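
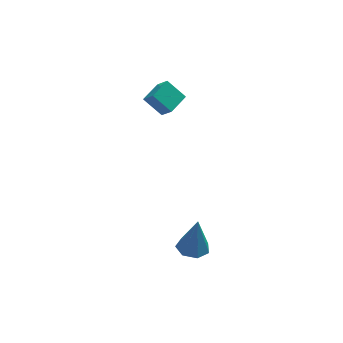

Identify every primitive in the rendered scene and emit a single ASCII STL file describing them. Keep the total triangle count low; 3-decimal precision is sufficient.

solid 
facet normal -0.621 0.470 0.627
outer loop
vertex 0.331 1.853 3.107
vertex 1.088 2.6 3.297
vertex -0.009 2.386 2.371
endloop
endfacet
facet normal -0.701 -0.691 -0.176
outer loop
vertex 0.712 1.84 1.643
vertex 0.331 1.853 3.107
vertex -0.009 2.386 2.371
endloop
endfacet
facet normal -0.621 0.470 0.627
outer loop
vertex -0.009 2.386 2.371
vertex 1.088 2.6 3.297
vertex 0.748 3.132 2.561
endloop
endfacet
facet normal -0.350 0.549 -0.759
outer loop
vertex 0.748 3.132 2.561
vertex 0.712 1.84 1.643
vertex -0.009 2.386 2.371
endloop
endfacet
facet normal 0.351 -0.549 0.759
outer loop
vertex 0.331 1.853 3.107
vertex 1.809 2.054 2.569
vertex 1.088 2.6 3.297
endloop
endfacet
facet normal -0.701 -0.691 -0.176
outer loop
vertex 1.052 1.308 2.379
vertex 0.331 1.853 3.107
vertex 0.712 1.84 1.643
endloop
endfacet
facet normal 0.351 -0.549 0.759
outer loop
vertex 1.052 1.308 2.379
vertex 1.809 2.054 2.569
vertex 0.331 1.853 3.107
endloop
endfacet
facet normal 0.701 0.691 0.176
outer loop
vertex 1.088 2.6 3.297
vertex 1.809 2.054 2.569
vertex 0.748 3.132 2.561
endloop
endfacet
facet normal -0.351 0.549 -0.759
outer loop
vertex 1.469 2.587 1.833
vertex 0.712 1.84 1.643
vertex 0.748 3.132 2.561
endloop
endfacet
facet normal 0.701 0.691 0.177
outer loop
vertex 0.748 3.132 2.561
vertex 1.809 2.054 2.569
vertex 1.469 2.587 1.833
endloop
endfacet
facet normal 0.621 -0.470 -0.627
outer loop
vertex 1.469 2.587 1.833
vertex 1.052 1.308 2.379
vertex 0.712 1.84 1.643
endloop
endfacet
facet normal 0.621 -0.470 -0.627
outer loop
vertex 1.809 2.054 2.569
vertex 1.052 1.308 2.379
vertex 1.469 2.587 1.833
endloop
endfacet
facet normal -0.142 -0.092 -0.986
outer loop
vertex 1.959 -2.78 -3.877
vertex 1.334 -2.351 -3.827
vertex 2.051 -2.131 -3.951
endloop
endfacet
facet normal 0.966 -0.110 0.236
outer loop
vertex 1.959 -2.78 -3.877
vertex 2.051 -2.131 -3.951
vertex 1.586 -2.189 -2.073
endloop
endfacet
facet normal -0.142 -0.092 -0.986
outer loop
vertex 2.051 -2.131 -3.951
vertex 1.334 -2.351 -3.827
vertex 1.602 -1.648 -3.931
endloop
endfacet
facet normal 0.722 0.663 0.199
outer loop
vertex 2.051 -2.131 -3.951
vertex 1.602 -1.648 -3.931
vertex 1.586 -2.189 -2.073
endloop
endfacet
facet normal -0.142 -0.092 -0.986
outer loop
vertex 1.602 -1.648 -3.931
vertex 1.334 -2.351 -3.827
vertex 0.952 -1.694 -3.833
endloop
endfacet
facet normal -0.026 0.960 0.279
outer loop
vertex 1.602 -1.648 -3.931
vertex 0.952 -1.694 -3.833
vertex 1.586 -2.189 -2.073
endloop
endfacet
facet normal -0.141 -0.091 -0.986
outer loop
vertex 0.952 -1.694 -3.833
vertex 1.334 -2.351 -3.827
vertex 0.589 -2.235 -3.731
endloop
endfacet
facet normal -0.717 0.560 0.416
outer loop
vertex 0.952 -1.694 -3.833
vertex 0.589 -2.235 -3.731
vertex 1.586 -2.189 -2.073
endloop
endfacet
facet normal -0.141 -0.091 -0.986
outer loop
vertex 0.589 -2.235 -3.731
vertex 1.334 -2.351 -3.827
vertex 0.787 -2.864 -3.701
endloop
endfacet
facet normal -0.830 -0.237 0.505
outer loop
vertex 0.589 -2.235 -3.731
vertex 0.787 -2.864 -3.701
vertex 1.586 -2.189 -2.073
endloop
endfacet
facet normal -0.141 -0.091 -0.986
outer loop
vertex 0.787 -2.864 -3.701
vertex 1.334 -2.351 -3.827
vertex 1.397 -3.106 -3.766
endloop
endfacet
facet normal -0.278 -0.831 0.481
outer loop
vertex 0.787 -2.864 -3.701
vertex 1.397 -3.106 -3.766
vertex 1.586 -2.189 -2.073
endloop
endfacet
facet normal -0.142 -0.091 -0.986
outer loop
vertex 1.397 -3.106 -3.766
vertex 1.334 -2.351 -3.827
vertex 1.959 -2.78 -3.877
endloop
endfacet
facet normal 0.520 -0.774 0.361
outer loop
vertex 1.397 -3.106 -3.766
vertex 1.959 -2.78 -3.877
vertex 1.586 -2.189 -2.073
endloop
endfacet

endsolid


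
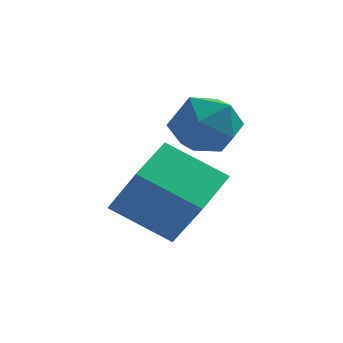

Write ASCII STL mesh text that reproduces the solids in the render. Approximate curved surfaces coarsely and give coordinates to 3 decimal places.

solid 
facet normal -0.447 0.403 -0.799
outer loop
vertex 1.731 -3.315 -3.417
vertex 2.171 -1.885 -2.942
vertex 3.251 -3.474 -4.348
endloop
endfacet
facet normal -0.281 -0.911 -0.302
outer loop
vertex 4.029 -4.175 -2.958
vertex 1.731 -3.315 -3.417
vertex 3.251 -3.474 -4.348
endloop
endfacet
facet normal -0.447 0.403 -0.799
outer loop
vertex 3.251 -3.474 -4.348
vertex 2.171 -1.885 -2.942
vertex 3.692 -2.044 -3.873
endloop
endfacet
facet normal 0.849 -0.089 -0.520
outer loop
vertex 3.692 -2.044 -3.873
vertex 4.029 -4.175 -2.958
vertex 3.251 -3.474 -4.348
endloop
endfacet
facet normal -0.849 0.089 0.520
outer loop
vertex 1.731 -3.315 -3.417
vertex 2.949 -2.586 -1.552
vertex 2.171 -1.885 -2.942
endloop
endfacet
facet normal -0.280 -0.911 -0.303
outer loop
vertex 2.508 -4.016 -2.027
vertex 1.731 -3.315 -3.417
vertex 4.029 -4.175 -2.958
endloop
endfacet
facet normal -0.850 0.089 0.520
outer loop
vertex 2.508 -4.016 -2.027
vertex 2.949 -2.586 -1.552
vertex 1.731 -3.315 -3.417
endloop
endfacet
facet normal 0.280 0.911 0.302
outer loop
vertex 2.171 -1.885 -2.942
vertex 2.949 -2.586 -1.552
vertex 3.692 -2.044 -3.873
endloop
endfacet
facet normal 0.850 -0.089 -0.520
outer loop
vertex 4.469 -2.745 -2.483
vertex 4.029 -4.175 -2.958
vertex 3.692 -2.044 -3.873
endloop
endfacet
facet normal 0.281 0.911 0.303
outer loop
vertex 3.692 -2.044 -3.873
vertex 2.949 -2.586 -1.552
vertex 4.469 -2.745 -2.483
endloop
endfacet
facet normal 0.447 -0.403 0.799
outer loop
vertex 4.469 -2.745 -2.483
vertex 2.508 -4.016 -2.027
vertex 4.029 -4.175 -2.958
endloop
endfacet
facet normal 0.447 -0.403 0.799
outer loop
vertex 2.949 -2.586 -1.552
vertex 2.508 -4.016 -2.027
vertex 4.469 -2.745 -2.483
endloop
endfacet
facet normal -0.396 0.560 0.728
outer loop
vertex 2.986 -0.549 -1.248
vertex 3.333 -1.2 -0.559
vertex 3.904 -0.42 -0.848
endloop
endfacet
facet normal -0.209 0.963 0.170
outer loop
vertex 2.986 -0.549 -1.248
vertex 3.904 -0.42 -0.848
vertex 3.76 -0.277 -1.837
endloop
endfacet
facet normal -0.561 0.723 -0.404
outer loop
vertex 2.986 -0.549 -1.248
vertex 3.76 -0.277 -1.837
vertex 3.099 -0.97 -2.159
endloop
endfacet
facet normal -0.965 0.170 -0.198
outer loop
vertex 2.986 -0.549 -1.248
vertex 3.099 -0.97 -2.159
vertex 2.836 -1.54 -1.368
endloop
endfacet
facet normal -0.863 0.070 0.501
outer loop
vertex 2.986 -0.549 -1.248
vertex 2.836 -1.54 -1.368
vertex 3.333 -1.2 -0.559
endloop
endfacet
facet normal 0.489 0.871 0.055
outer loop
vertex 3.76 -0.277 -1.837
vertex 3.904 -0.42 -0.848
vertex 4.584 -0.76 -1.512
endloop
endfacet
facet normal 0.186 0.219 0.958
outer loop
vertex 3.904 -0.42 -0.848
vertex 3.333 -1.2 -0.559
vertex 4.321 -1.33 -0.721
endloop
endfacet
facet normal -0.569 -0.573 0.590
outer loop
vertex 3.333 -1.2 -0.559
vertex 2.836 -1.54 -1.368
vertex 3.66 -2.023 -1.043
endloop
endfacet
facet normal -0.734 -0.412 -0.541
outer loop
vertex 2.836 -1.54 -1.368
vertex 3.099 -0.97 -2.159
vertex 3.516 -1.88 -2.032
endloop
endfacet
facet normal -0.080 0.482 -0.873
outer loop
vertex 3.099 -0.97 -2.159
vertex 3.76 -0.277 -1.837
vertex 4.087 -1.1 -2.321
endloop
endfacet
facet normal 0.965 -0.170 0.198
outer loop
vertex 4.434 -1.751 -1.632
vertex 4.584 -0.76 -1.512
vertex 4.321 -1.33 -0.721
endloop
endfacet
facet normal 0.561 -0.723 0.404
outer loop
vertex 4.434 -1.751 -1.632
vertex 4.321 -1.33 -0.721
vertex 3.66 -2.023 -1.043
endloop
endfacet
facet normal 0.209 -0.963 -0.170
outer loop
vertex 4.434 -1.751 -1.632
vertex 3.66 -2.023 -1.043
vertex 3.516 -1.88 -2.032
endloop
endfacet
facet normal 0.396 -0.560 -0.728
outer loop
vertex 4.434 -1.751 -1.632
vertex 3.516 -1.88 -2.032
vertex 4.087 -1.1 -2.321
endloop
endfacet
facet normal 0.863 -0.070 -0.501
outer loop
vertex 4.434 -1.751 -1.632
vertex 4.087 -1.1 -2.321
vertex 4.584 -0.76 -1.512
endloop
endfacet
facet normal 0.734 0.412 0.541
outer loop
vertex 4.321 -1.33 -0.721
vertex 4.584 -0.76 -1.512
vertex 3.904 -0.42 -0.848
endloop
endfacet
facet normal 0.080 -0.482 0.873
outer loop
vertex 3.66 -2.023 -1.043
vertex 4.321 -1.33 -0.721
vertex 3.333 -1.2 -0.559
endloop
endfacet
facet normal -0.489 -0.871 -0.055
outer loop
vertex 3.516 -1.88 -2.032
vertex 3.66 -2.023 -1.043
vertex 2.836 -1.54 -1.368
endloop
endfacet
facet normal -0.186 -0.219 -0.958
outer loop
vertex 4.087 -1.1 -2.321
vertex 3.516 -1.88 -2.032
vertex 3.099 -0.97 -2.159
endloop
endfacet
facet normal 0.569 0.573 -0.590
outer loop
vertex 4.584 -0.76 -1.512
vertex 4.087 -1.1 -2.321
vertex 3.76 -0.277 -1.837
endloop
endfacet

endsolid


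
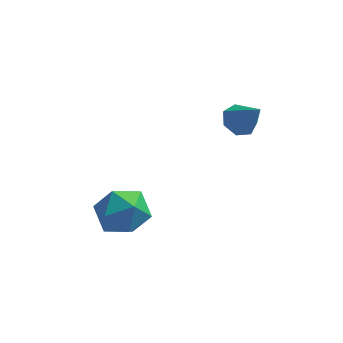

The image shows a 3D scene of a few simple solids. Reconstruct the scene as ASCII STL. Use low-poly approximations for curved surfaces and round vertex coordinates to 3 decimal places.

solid 
facet normal -0.701 0.495 0.514
outer loop
vertex -2.056 2.699 -0.53
vertex -2.808 1.776 -0.667
vertex -2.08 1.819 0.284
endloop
endfacet
facet normal -0.047 0.679 0.733
outer loop
vertex -2.056 2.699 -0.53
vertex -2.08 1.819 0.284
vertex -1.031 2.277 -0.073
endloop
endfacet
facet normal 0.310 0.936 0.170
outer loop
vertex -2.056 2.699 -0.53
vertex -1.031 2.277 -0.073
vertex -1.111 2.516 -1.245
endloop
endfacet
facet normal -0.124 0.910 -0.396
outer loop
vertex -2.056 2.699 -0.53
vertex -1.111 2.516 -1.245
vertex -2.209 2.207 -1.612
endloop
endfacet
facet normal -0.749 0.637 -0.184
outer loop
vertex -2.056 2.699 -0.53
vertex -2.209 2.207 -1.612
vertex -2.808 1.776 -0.667
endloop
endfacet
facet normal 0.286 0.088 0.954
outer loop
vertex -1.031 2.277 -0.073
vertex -2.08 1.819 0.284
vertex -1.151 1.093 0.072
endloop
endfacet
facet normal -0.772 -0.210 0.600
outer loop
vertex -2.08 1.819 0.284
vertex -2.808 1.776 -0.667
vertex -2.249 0.784 -0.295
endloop
endfacet
facet normal -0.849 0.021 -0.528
outer loop
vertex -2.808 1.776 -0.667
vertex -2.209 2.207 -1.612
vertex -2.329 1.023 -1.467
endloop
endfacet
facet normal 0.162 0.462 -0.872
outer loop
vertex -2.209 2.207 -1.612
vertex -1.111 2.516 -1.245
vertex -1.28 1.481 -1.824
endloop
endfacet
facet normal 0.863 0.503 0.044
outer loop
vertex -1.111 2.516 -1.245
vertex -1.031 2.277 -0.073
vertex -0.552 1.524 -0.873
endloop
endfacet
facet normal 0.124 -0.910 0.396
outer loop
vertex -1.304 0.601 -1.01
vertex -1.151 1.093 0.072
vertex -2.249 0.784 -0.295
endloop
endfacet
facet normal -0.310 -0.936 -0.170
outer loop
vertex -1.304 0.601 -1.01
vertex -2.249 0.784 -0.295
vertex -2.329 1.023 -1.467
endloop
endfacet
facet normal 0.047 -0.679 -0.733
outer loop
vertex -1.304 0.601 -1.01
vertex -2.329 1.023 -1.467
vertex -1.28 1.481 -1.824
endloop
endfacet
facet normal 0.701 -0.495 -0.514
outer loop
vertex -1.304 0.601 -1.01
vertex -1.28 1.481 -1.824
vertex -0.552 1.524 -0.873
endloop
endfacet
facet normal 0.749 -0.637 0.184
outer loop
vertex -1.304 0.601 -1.01
vertex -0.552 1.524 -0.873
vertex -1.151 1.093 0.072
endloop
endfacet
facet normal -0.162 -0.462 0.872
outer loop
vertex -2.249 0.784 -0.295
vertex -1.151 1.093 0.072
vertex -2.08 1.819 0.284
endloop
endfacet
facet normal -0.863 -0.503 -0.044
outer loop
vertex -2.329 1.023 -1.467
vertex -2.249 0.784 -0.295
vertex -2.808 1.776 -0.667
endloop
endfacet
facet normal -0.286 -0.088 -0.954
outer loop
vertex -1.28 1.481 -1.824
vertex -2.329 1.023 -1.467
vertex -2.209 2.207 -1.612
endloop
endfacet
facet normal 0.772 0.210 -0.600
outer loop
vertex -0.552 1.524 -0.873
vertex -1.28 1.481 -1.824
vertex -1.111 2.516 -1.245
endloop
endfacet
facet normal 0.849 -0.021 0.528
outer loop
vertex -1.151 1.093 0.072
vertex -0.552 1.524 -0.873
vertex -1.031 2.277 -0.073
endloop
endfacet
facet normal -0.489 0.406 -0.772
outer loop
vertex 3.045 3.361 2.768
vertex 2.582 3.722 3.251
vertex 3.241 3.961 2.959
endloop
endfacet
facet normal 0.945 -0.238 -0.222
outer loop
vertex 3.045 3.361 2.768
vertex 3.241 3.961 2.959
vertex 3.378 3.058 4.509
endloop
endfacet
facet normal -0.489 0.408 -0.771
outer loop
vertex 3.241 3.961 2.959
vertex 2.582 3.722 3.251
vertex 2.941 4.38 3.371
endloop
endfacet
facet normal 0.876 0.447 0.183
outer loop
vertex 3.241 3.961 2.959
vertex 2.941 4.38 3.371
vertex 3.378 3.058 4.509
endloop
endfacet
facet normal -0.488 0.407 -0.772
outer loop
vertex 2.941 4.38 3.371
vertex 2.582 3.722 3.251
vertex 2.37 4.304 3.692
endloop
endfacet
facet normal 0.290 0.678 0.676
outer loop
vertex 2.941 4.38 3.371
vertex 2.37 4.304 3.692
vertex 3.378 3.058 4.509
endloop
endfacet
facet normal -0.489 0.407 -0.772
outer loop
vertex 2.37 4.304 3.692
vertex 2.582 3.722 3.251
vertex 1.958 3.788 3.681
endloop
endfacet
facet normal -0.373 0.279 0.885
outer loop
vertex 2.37 4.304 3.692
vertex 1.958 3.788 3.681
vertex 3.378 3.058 4.509
endloop
endfacet
facet normal -0.489 0.406 -0.772
outer loop
vertex 1.958 3.788 3.681
vertex 2.582 3.722 3.251
vertex 2.016 3.223 3.347
endloop
endfacet
facet normal -0.611 -0.448 0.652
outer loop
vertex 1.958 3.788 3.681
vertex 2.016 3.223 3.347
vertex 3.378 3.058 4.509
endloop
endfacet
facet normal -0.490 0.407 -0.771
outer loop
vertex 2.016 3.223 3.347
vertex 2.582 3.722 3.251
vertex 2.499 3.033 2.94
endloop
endfacet
facet normal -0.247 -0.957 0.154
outer loop
vertex 2.016 3.223 3.347
vertex 2.499 3.033 2.94
vertex 3.378 3.058 4.509
endloop
endfacet
facet normal -0.488 0.407 -0.772
outer loop
vertex 2.499 3.033 2.94
vertex 2.582 3.722 3.251
vertex 3.045 3.361 2.768
endloop
endfacet
facet normal 0.445 -0.864 -0.235
outer loop
vertex 2.499 3.033 2.94
vertex 3.045 3.361 2.768
vertex 3.378 3.058 4.509
endloop
endfacet

endsolid


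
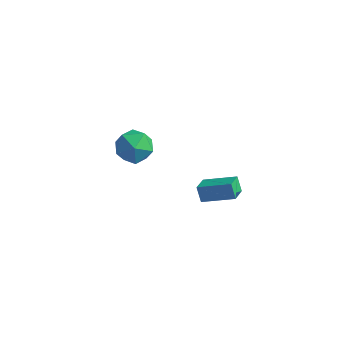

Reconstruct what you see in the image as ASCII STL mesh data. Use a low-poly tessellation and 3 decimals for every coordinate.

solid 
facet normal -0.442 0.266 0.857
outer loop
vertex 3.009 -3.293 2.809
vertex 4.713 -2.663 3.492
vertex 2.799 -2.259 2.379
endloop
endfacet
facet normal -0.878 -0.325 -0.352
outer loop
vertex 3.227 -2.517 1.548
vertex 3.009 -3.293 2.809
vertex 2.799 -2.259 2.379
endloop
endfacet
facet normal -0.442 0.266 0.857
outer loop
vertex 2.799 -2.259 2.379
vertex 4.713 -2.663 3.492
vertex 4.502 -1.629 3.062
endloop
endfacet
facet normal -0.185 0.908 -0.377
outer loop
vertex 4.502 -1.629 3.062
vertex 3.227 -2.517 1.548
vertex 2.799 -2.259 2.379
endloop
endfacet
facet normal 0.185 -0.908 0.377
outer loop
vertex 3.009 -3.293 2.809
vertex 5.141 -2.921 2.661
vertex 4.713 -2.663 3.492
endloop
endfacet
facet normal -0.878 -0.325 -0.352
outer loop
vertex 3.438 -3.551 1.978
vertex 3.009 -3.293 2.809
vertex 3.227 -2.517 1.548
endloop
endfacet
facet normal 0.185 -0.908 0.377
outer loop
vertex 3.438 -3.551 1.978
vertex 5.141 -2.921 2.661
vertex 3.009 -3.293 2.809
endloop
endfacet
facet normal 0.878 0.325 0.351
outer loop
vertex 4.713 -2.663 3.492
vertex 5.141 -2.921 2.661
vertex 4.502 -1.629 3.062
endloop
endfacet
facet normal -0.184 0.908 -0.377
outer loop
vertex 4.931 -1.887 2.231
vertex 3.227 -2.517 1.548
vertex 4.502 -1.629 3.062
endloop
endfacet
facet normal 0.878 0.325 0.352
outer loop
vertex 4.502 -1.629 3.062
vertex 5.141 -2.921 2.661
vertex 4.931 -1.887 2.231
endloop
endfacet
facet normal 0.442 -0.266 -0.857
outer loop
vertex 4.931 -1.887 2.231
vertex 3.438 -3.551 1.978
vertex 3.227 -2.517 1.548
endloop
endfacet
facet normal 0.442 -0.266 -0.857
outer loop
vertex 5.141 -2.921 2.661
vertex 3.438 -3.551 1.978
vertex 4.931 -1.887 2.231
endloop
endfacet
facet normal 0.075 0.871 0.485
outer loop
vertex -2.245 0.748 0.412
vertex -3.368 0.556 0.93
vertex -2.335 0.147 1.505
endloop
endfacet
facet normal 0.719 0.583 0.380
outer loop
vertex -2.245 0.748 0.412
vertex -2.335 0.147 1.505
vertex -1.541 -0.262 0.63
endloop
endfacet
facet normal 0.808 0.493 -0.322
outer loop
vertex -2.245 0.748 0.412
vertex -1.541 -0.262 0.63
vertex -2.082 -0.106 -0.487
endloop
endfacet
facet normal 0.218 0.727 -0.651
outer loop
vertex -2.245 0.748 0.412
vertex -2.082 -0.106 -0.487
vertex -3.212 0.399 -0.302
endloop
endfacet
facet normal -0.234 0.960 -0.152
outer loop
vertex -2.245 0.748 0.412
vertex -3.212 0.399 -0.302
vertex -3.368 0.556 0.93
endloop
endfacet
facet normal 0.725 -0.062 0.686
outer loop
vertex -1.541 -0.262 0.63
vertex -2.335 0.147 1.505
vertex -2.228 -1.079 1.282
endloop
endfacet
facet normal -0.317 0.405 0.858
outer loop
vertex -2.335 0.147 1.505
vertex -3.368 0.556 0.93
vertex -3.358 -0.574 1.467
endloop
endfacet
facet normal -0.818 0.549 -0.173
outer loop
vertex -3.368 0.556 0.93
vertex -3.212 0.399 -0.302
vertex -3.899 -0.418 0.35
endloop
endfacet
facet normal -0.084 0.171 -0.982
outer loop
vertex -3.212 0.399 -0.302
vertex -2.082 -0.106 -0.487
vertex -3.105 -0.827 -0.525
endloop
endfacet
facet normal 0.869 -0.206 -0.450
outer loop
vertex -2.082 -0.106 -0.487
vertex -1.541 -0.262 0.63
vertex -2.072 -1.236 0.05
endloop
endfacet
facet normal -0.218 -0.727 0.651
outer loop
vertex -3.195 -1.428 0.568
vertex -2.228 -1.079 1.282
vertex -3.358 -0.574 1.467
endloop
endfacet
facet normal -0.808 -0.493 0.322
outer loop
vertex -3.195 -1.428 0.568
vertex -3.358 -0.574 1.467
vertex -3.899 -0.418 0.35
endloop
endfacet
facet normal -0.719 -0.583 -0.380
outer loop
vertex -3.195 -1.428 0.568
vertex -3.899 -0.418 0.35
vertex -3.105 -0.827 -0.525
endloop
endfacet
facet normal -0.075 -0.871 -0.485
outer loop
vertex -3.195 -1.428 0.568
vertex -3.105 -0.827 -0.525
vertex -2.072 -1.236 0.05
endloop
endfacet
facet normal 0.234 -0.960 0.152
outer loop
vertex -3.195 -1.428 0.568
vertex -2.072 -1.236 0.05
vertex -2.228 -1.079 1.282
endloop
endfacet
facet normal 0.084 -0.171 0.982
outer loop
vertex -3.358 -0.574 1.467
vertex -2.228 -1.079 1.282
vertex -2.335 0.147 1.505
endloop
endfacet
facet normal -0.869 0.206 0.450
outer loop
vertex -3.899 -0.418 0.35
vertex -3.358 -0.574 1.467
vertex -3.368 0.556 0.93
endloop
endfacet
facet normal -0.725 0.062 -0.686
outer loop
vertex -3.105 -0.827 -0.525
vertex -3.899 -0.418 0.35
vertex -3.212 0.399 -0.302
endloop
endfacet
facet normal 0.317 -0.405 -0.858
outer loop
vertex -2.072 -1.236 0.05
vertex -3.105 -0.827 -0.525
vertex -2.082 -0.106 -0.487
endloop
endfacet
facet normal 0.818 -0.549 0.173
outer loop
vertex -2.228 -1.079 1.282
vertex -2.072 -1.236 0.05
vertex -1.541 -0.262 0.63
endloop
endfacet

endsolid


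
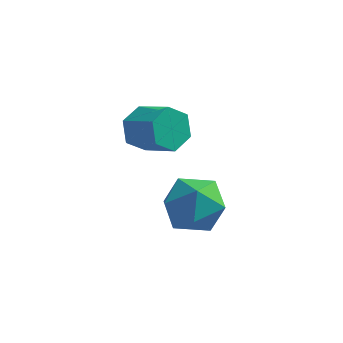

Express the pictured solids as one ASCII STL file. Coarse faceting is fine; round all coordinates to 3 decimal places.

solid 
facet normal -0.791 0.580 0.194
outer loop
vertex 2.546 2.909 -2.705
vertex 1.848 2.021 -2.896
vertex 2.251 2.217 -1.841
endloop
endfacet
facet normal -0.218 0.797 0.564
outer loop
vertex 2.546 2.909 -2.705
vertex 2.251 2.217 -1.841
vertex 3.333 2.583 -1.939
endloop
endfacet
facet normal 0.299 0.949 0.097
outer loop
vertex 2.546 2.909 -2.705
vertex 3.333 2.583 -1.939
vertex 3.597 2.614 -3.053
endloop
endfacet
facet normal 0.047 0.828 -0.559
outer loop
vertex 2.546 2.909 -2.705
vertex 3.597 2.614 -3.053
vertex 2.679 2.267 -3.645
endloop
endfacet
facet normal -0.626 0.600 -0.498
outer loop
vertex 2.546 2.909 -2.705
vertex 2.679 2.267 -3.645
vertex 1.848 2.021 -2.896
endloop
endfacet
facet normal 0.003 0.252 0.968
outer loop
vertex 3.333 2.583 -1.939
vertex 2.251 2.217 -1.841
vertex 3.121 1.493 -1.655
endloop
endfacet
facet normal -0.923 -0.099 0.371
outer loop
vertex 2.251 2.217 -1.841
vertex 1.848 2.021 -2.896
vertex 2.203 1.146 -2.247
endloop
endfacet
facet normal -0.657 -0.068 -0.751
outer loop
vertex 1.848 2.021 -2.896
vertex 2.679 2.267 -3.645
vertex 2.467 1.177 -3.361
endloop
endfacet
facet normal 0.433 0.302 -0.849
outer loop
vertex 2.679 2.267 -3.645
vertex 3.597 2.614 -3.053
vertex 3.549 1.543 -3.459
endloop
endfacet
facet normal 0.840 0.499 0.213
outer loop
vertex 3.597 2.614 -3.053
vertex 3.333 2.583 -1.939
vertex 3.952 1.739 -2.404
endloop
endfacet
facet normal -0.047 -0.828 0.559
outer loop
vertex 3.254 0.851 -2.595
vertex 3.121 1.493 -1.655
vertex 2.203 1.146 -2.247
endloop
endfacet
facet normal -0.299 -0.949 -0.097
outer loop
vertex 3.254 0.851 -2.595
vertex 2.203 1.146 -2.247
vertex 2.467 1.177 -3.361
endloop
endfacet
facet normal 0.218 -0.797 -0.564
outer loop
vertex 3.254 0.851 -2.595
vertex 2.467 1.177 -3.361
vertex 3.549 1.543 -3.459
endloop
endfacet
facet normal 0.791 -0.580 -0.194
outer loop
vertex 3.254 0.851 -2.595
vertex 3.549 1.543 -3.459
vertex 3.952 1.739 -2.404
endloop
endfacet
facet normal 0.626 -0.600 0.498
outer loop
vertex 3.254 0.851 -2.595
vertex 3.952 1.739 -2.404
vertex 3.121 1.493 -1.655
endloop
endfacet
facet normal -0.433 -0.302 0.849
outer loop
vertex 2.203 1.146 -2.247
vertex 3.121 1.493 -1.655
vertex 2.251 2.217 -1.841
endloop
endfacet
facet normal -0.840 -0.499 -0.213
outer loop
vertex 2.467 1.177 -3.361
vertex 2.203 1.146 -2.247
vertex 1.848 2.021 -2.896
endloop
endfacet
facet normal -0.003 -0.252 -0.968
outer loop
vertex 3.549 1.543 -3.459
vertex 2.467 1.177 -3.361
vertex 2.679 2.267 -3.645
endloop
endfacet
facet normal 0.923 0.099 -0.371
outer loop
vertex 3.952 1.739 -2.404
vertex 3.549 1.543 -3.459
vertex 3.597 2.614 -3.053
endloop
endfacet
facet normal 0.657 0.068 0.751
outer loop
vertex 3.121 1.493 -1.655
vertex 3.952 1.739 -2.404
vertex 3.333 2.583 -1.939
endloop
endfacet
facet normal -0.841 0.344 -0.419
outer loop
vertex 1.512 2.716 -0.37
vertex 1.063 2.272 0.167
vertex 1.286 3.048 0.356
endloop
endfacet
facet normal 0.468 0.850 -0.243
outer loop
vertex 1.512 2.716 -0.37
vertex 1.286 3.048 0.356
vertex 2.647 2.253 0.196
endloop
endfacet
facet normal 0.468 0.850 -0.242
outer loop
vertex 2.647 2.253 0.196
vertex 1.286 3.048 0.356
vertex 2.42 2.585 0.922
endloop
endfacet
facet normal 0.840 -0.343 0.420
outer loop
vertex 2.647 2.253 0.196
vertex 2.42 2.585 0.922
vertex 2.197 1.808 0.733
endloop
endfacet
facet normal -0.840 0.344 -0.420
outer loop
vertex 1.286 3.048 0.356
vertex 1.063 2.272 0.167
vertex 0.836 2.604 0.893
endloop
endfacet
facet normal -0.002 0.772 0.636
outer loop
vertex 1.286 3.048 0.356
vertex 0.836 2.604 0.893
vertex 2.42 2.585 0.922
endloop
endfacet
facet normal -0.002 0.771 0.637
outer loop
vertex 2.42 2.585 0.922
vertex 0.836 2.604 0.893
vertex 1.97 2.14 1.459
endloop
endfacet
facet normal 0.840 -0.343 0.420
outer loop
vertex 2.42 2.585 0.922
vertex 1.97 2.14 1.459
vertex 2.197 1.808 0.733
endloop
endfacet
facet normal -0.840 0.343 -0.420
outer loop
vertex 0.836 2.604 0.893
vertex 1.063 2.272 0.167
vertex 0.613 1.827 0.704
endloop
endfacet
facet normal -0.471 -0.079 0.879
outer loop
vertex 0.836 2.604 0.893
vertex 0.613 1.827 0.704
vertex 1.97 2.14 1.459
endloop
endfacet
facet normal -0.471 -0.079 0.879
outer loop
vertex 1.97 2.14 1.459
vertex 0.613 1.827 0.704
vertex 1.748 1.364 1.27
endloop
endfacet
facet normal 0.841 -0.343 0.420
outer loop
vertex 1.97 2.14 1.459
vertex 1.748 1.364 1.27
vertex 2.197 1.808 0.733
endloop
endfacet
facet normal -0.840 0.343 -0.420
outer loop
vertex 0.613 1.827 0.704
vertex 1.063 2.272 0.167
vertex 0.84 1.495 -0.022
endloop
endfacet
facet normal -0.468 -0.850 0.242
outer loop
vertex 0.613 1.827 0.704
vertex 0.84 1.495 -0.022
vertex 1.748 1.364 1.27
endloop
endfacet
facet normal -0.468 -0.850 0.243
outer loop
vertex 1.748 1.364 1.27
vertex 0.84 1.495 -0.022
vertex 1.974 1.032 0.544
endloop
endfacet
facet normal 0.841 -0.344 0.419
outer loop
vertex 1.748 1.364 1.27
vertex 1.974 1.032 0.544
vertex 2.197 1.808 0.733
endloop
endfacet
facet normal -0.840 0.343 -0.420
outer loop
vertex 0.84 1.495 -0.022
vertex 1.063 2.272 0.167
vertex 1.29 1.94 -0.559
endloop
endfacet
facet normal 0.003 -0.771 -0.637
outer loop
vertex 0.84 1.495 -0.022
vertex 1.29 1.94 -0.559
vertex 1.974 1.032 0.544
endloop
endfacet
facet normal 0.002 -0.771 -0.636
outer loop
vertex 1.974 1.032 0.544
vertex 1.29 1.94 -0.559
vertex 2.424 1.476 0.007
endloop
endfacet
facet normal 0.840 -0.344 0.420
outer loop
vertex 1.974 1.032 0.544
vertex 2.424 1.476 0.007
vertex 2.197 1.808 0.733
endloop
endfacet
facet normal -0.841 0.343 -0.420
outer loop
vertex 1.29 1.94 -0.559
vertex 1.063 2.272 0.167
vertex 1.512 2.716 -0.37
endloop
endfacet
facet normal 0.471 0.079 -0.879
outer loop
vertex 1.29 1.94 -0.559
vertex 1.512 2.716 -0.37
vertex 2.424 1.476 0.007
endloop
endfacet
facet normal 0.470 0.079 -0.879
outer loop
vertex 2.424 1.476 0.007
vertex 1.512 2.716 -0.37
vertex 2.647 2.253 0.196
endloop
endfacet
facet normal 0.840 -0.343 0.420
outer loop
vertex 2.424 1.476 0.007
vertex 2.647 2.253 0.196
vertex 2.197 1.808 0.733
endloop
endfacet

endsolid


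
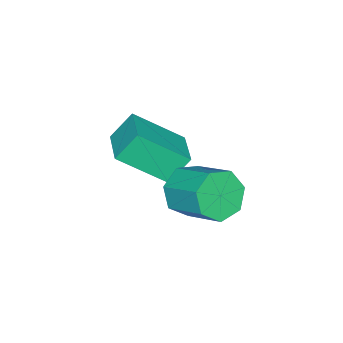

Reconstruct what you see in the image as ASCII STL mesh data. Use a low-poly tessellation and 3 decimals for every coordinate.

solid 
facet normal -0.236 -0.850 -0.471
outer loop
vertex -2.594 -1.54 2.059
vertex -3.083 -1.214 1.715
vertex -2.43 -1.301 1.545
endloop
endfacet
facet normal 0.931 -0.336 0.141
outer loop
vertex -2.594 -1.54 2.059
vertex -2.43 -1.301 1.545
vertex -2.309 -0.511 2.628
endloop
endfacet
facet normal 0.931 -0.336 0.141
outer loop
vertex -2.309 -0.511 2.628
vertex -2.43 -1.301 1.545
vertex -2.145 -0.272 2.115
endloop
endfacet
facet normal 0.235 0.850 0.471
outer loop
vertex -2.309 -0.511 2.628
vertex -2.145 -0.272 2.115
vertex -2.797 -0.186 2.285
endloop
endfacet
facet normal -0.236 -0.851 -0.470
outer loop
vertex -2.43 -1.301 1.545
vertex -3.083 -1.214 1.715
vertex -2.757 -0.997 1.159
endloop
endfacet
facet normal 0.799 0.107 -0.592
outer loop
vertex -2.43 -1.301 1.545
vertex -2.757 -0.997 1.159
vertex -2.145 -0.272 2.115
endloop
endfacet
facet normal 0.799 0.107 -0.592
outer loop
vertex -2.145 -0.272 2.115
vertex -2.757 -0.997 1.159
vertex -2.472 0.032 1.729
endloop
endfacet
facet normal 0.235 0.850 0.471
outer loop
vertex -2.145 -0.272 2.115
vertex -2.472 0.032 1.729
vertex -2.797 -0.186 2.285
endloop
endfacet
facet normal -0.235 -0.851 -0.470
outer loop
vertex -2.757 -0.997 1.159
vertex -3.083 -1.214 1.715
vertex -3.329 -0.857 1.192
endloop
endfacet
facet normal 0.064 0.470 -0.880
outer loop
vertex -2.757 -0.997 1.159
vertex -3.329 -0.857 1.192
vertex -2.472 0.032 1.729
endloop
endfacet
facet normal 0.064 0.470 -0.880
outer loop
vertex -2.472 0.032 1.729
vertex -3.329 -0.857 1.192
vertex -3.044 0.172 1.762
endloop
endfacet
facet normal 0.235 0.850 0.471
outer loop
vertex -2.472 0.032 1.729
vertex -3.044 0.172 1.762
vertex -2.797 -0.186 2.285
endloop
endfacet
facet normal -0.235 -0.851 -0.470
outer loop
vertex -3.329 -0.857 1.192
vertex -3.083 -1.214 1.715
vertex -3.716 -0.986 1.619
endloop
endfacet
facet normal -0.718 0.479 -0.506
outer loop
vertex -3.329 -0.857 1.192
vertex -3.716 -0.986 1.619
vertex -3.044 0.172 1.762
endloop
endfacet
facet normal -0.717 0.479 -0.507
outer loop
vertex -3.044 0.172 1.762
vertex -3.716 -0.986 1.619
vertex -3.431 0.043 2.188
endloop
endfacet
facet normal 0.235 0.850 0.471
outer loop
vertex -3.044 0.172 1.762
vertex -3.431 0.043 2.188
vertex -2.797 -0.186 2.285
endloop
endfacet
facet normal -0.235 -0.851 -0.470
outer loop
vertex -3.716 -0.986 1.619
vertex -3.083 -1.214 1.715
vertex -3.625 -1.287 2.118
endloop
endfacet
facet normal -0.960 0.127 0.251
outer loop
vertex -3.716 -0.986 1.619
vertex -3.625 -1.287 2.118
vertex -3.431 0.043 2.188
endloop
endfacet
facet normal -0.960 0.127 0.251
outer loop
vertex -3.431 0.043 2.188
vertex -3.625 -1.287 2.118
vertex -3.34 -0.258 2.688
endloop
endfacet
facet normal 0.236 0.851 0.469
outer loop
vertex -3.431 0.043 2.188
vertex -3.34 -0.258 2.688
vertex -2.797 -0.186 2.285
endloop
endfacet
facet normal -0.236 -0.850 -0.471
outer loop
vertex -3.625 -1.287 2.118
vertex -3.083 -1.214 1.715
vertex -3.126 -1.534 2.314
endloop
endfacet
facet normal -0.479 -0.320 0.817
outer loop
vertex -3.625 -1.287 2.118
vertex -3.126 -1.534 2.314
vertex -3.34 -0.258 2.688
endloop
endfacet
facet normal -0.478 -0.320 0.818
outer loop
vertex -3.34 -0.258 2.688
vertex -3.126 -1.534 2.314
vertex -2.841 -0.505 2.883
endloop
endfacet
facet normal 0.237 0.850 0.471
outer loop
vertex -3.34 -0.258 2.688
vertex -2.841 -0.505 2.883
vertex -2.797 -0.186 2.285
endloop
endfacet
facet normal -0.235 -0.850 -0.471
outer loop
vertex -3.126 -1.534 2.314
vertex -3.083 -1.214 1.715
vertex -2.594 -1.54 2.059
endloop
endfacet
facet normal 0.363 -0.526 0.769
outer loop
vertex -3.126 -1.534 2.314
vertex -2.594 -1.54 2.059
vertex -2.841 -0.505 2.883
endloop
endfacet
facet normal 0.363 -0.526 0.769
outer loop
vertex -2.841 -0.505 2.883
vertex -2.594 -1.54 2.059
vertex -2.309 -0.511 2.628
endloop
endfacet
facet normal 0.235 0.850 0.471
outer loop
vertex -2.841 -0.505 2.883
vertex -2.309 -0.511 2.628
vertex -2.797 -0.186 2.285
endloop
endfacet
facet normal -0.750 -0.642 -0.161
outer loop
vertex -3.902 -3.243 2.85
vertex -4.563 -2.248 1.959
vertex -3.475 -3.571 2.167
endloop
endfacet
facet normal 0.443 -0.668 0.598
outer loop
vertex -2.657 -2.872 2.341
vertex -3.902 -3.243 2.85
vertex -3.475 -3.571 2.167
endloop
endfacet
facet normal -0.750 -0.642 -0.159
outer loop
vertex -3.475 -3.571 2.167
vertex -4.563 -2.248 1.959
vertex -4.136 -2.577 1.275
endloop
endfacet
facet normal 0.490 -0.378 -0.785
outer loop
vertex -4.136 -2.577 1.275
vertex -2.657 -2.872 2.341
vertex -3.475 -3.571 2.167
endloop
endfacet
facet normal -0.490 0.378 0.786
outer loop
vertex -3.902 -3.243 2.85
vertex -3.745 -1.549 2.133
vertex -4.563 -2.248 1.959
endloop
endfacet
facet normal 0.443 -0.668 0.598
outer loop
vertex -3.084 -2.543 3.025
vertex -3.902 -3.243 2.85
vertex -2.657 -2.872 2.341
endloop
endfacet
facet normal -0.491 0.378 0.785
outer loop
vertex -3.084 -2.543 3.025
vertex -3.745 -1.549 2.133
vertex -3.902 -3.243 2.85
endloop
endfacet
facet normal -0.443 0.668 -0.598
outer loop
vertex -4.563 -2.248 1.959
vertex -3.745 -1.549 2.133
vertex -4.136 -2.577 1.275
endloop
endfacet
facet normal 0.491 -0.377 -0.785
outer loop
vertex -3.318 -1.877 1.45
vertex -2.657 -2.872 2.341
vertex -4.136 -2.577 1.275
endloop
endfacet
facet normal -0.443 0.668 -0.598
outer loop
vertex -4.136 -2.577 1.275
vertex -3.745 -1.549 2.133
vertex -3.318 -1.877 1.45
endloop
endfacet
facet normal 0.750 0.642 0.160
outer loop
vertex -3.318 -1.877 1.45
vertex -3.084 -2.543 3.025
vertex -2.657 -2.872 2.341
endloop
endfacet
facet normal 0.750 0.642 0.160
outer loop
vertex -3.745 -1.549 2.133
vertex -3.084 -2.543 3.025
vertex -3.318 -1.877 1.45
endloop
endfacet

endsolid


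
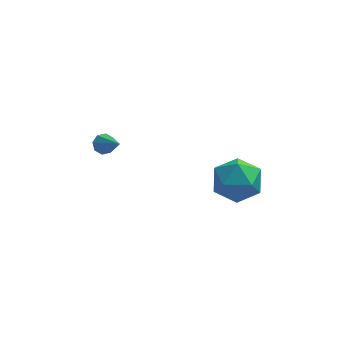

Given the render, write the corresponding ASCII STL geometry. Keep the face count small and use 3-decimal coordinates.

solid 
facet normal -0.327 0.510 0.795
outer loop
vertex 2.914 0.744 1.206
vertex 1.952 0.12 1.211
vertex 2.865 -0.229 1.81
endloop
endfacet
facet normal 0.386 0.472 0.792
outer loop
vertex 2.914 0.744 1.206
vertex 2.865 -0.229 1.81
vertex 3.804 0.022 1.203
endloop
endfacet
facet normal 0.620 0.763 0.184
outer loop
vertex 2.914 0.744 1.206
vertex 3.804 0.022 1.203
vertex 3.472 0.527 0.229
endloop
endfacet
facet normal 0.051 0.981 -0.189
outer loop
vertex 2.914 0.744 1.206
vertex 3.472 0.527 0.229
vertex 2.327 0.587 0.234
endloop
endfacet
facet normal -0.534 0.824 0.189
outer loop
vertex 2.914 0.744 1.206
vertex 2.327 0.587 0.234
vertex 1.952 0.12 1.211
endloop
endfacet
facet normal 0.570 -0.217 0.792
outer loop
vertex 3.804 0.022 1.203
vertex 2.865 -0.229 1.81
vertex 3.393 -1.047 1.206
endloop
endfacet
facet normal -0.583 -0.156 0.798
outer loop
vertex 2.865 -0.229 1.81
vertex 1.952 0.12 1.211
vertex 2.248 -0.987 1.211
endloop
endfacet
facet normal -0.918 0.352 -0.184
outer loop
vertex 1.952 0.12 1.211
vertex 2.327 0.587 0.234
vertex 1.916 -0.482 0.237
endloop
endfacet
facet normal 0.028 0.606 -0.795
outer loop
vertex 2.327 0.587 0.234
vertex 3.472 0.527 0.229
vertex 2.855 -0.231 -0.37
endloop
endfacet
facet normal 0.948 0.254 -0.192
outer loop
vertex 3.472 0.527 0.229
vertex 3.804 0.022 1.203
vertex 3.768 -0.58 0.229
endloop
endfacet
facet normal -0.051 -0.981 0.189
outer loop
vertex 2.806 -1.204 0.234
vertex 3.393 -1.047 1.206
vertex 2.248 -0.987 1.211
endloop
endfacet
facet normal -0.620 -0.763 -0.184
outer loop
vertex 2.806 -1.204 0.234
vertex 2.248 -0.987 1.211
vertex 1.916 -0.482 0.237
endloop
endfacet
facet normal -0.386 -0.472 -0.792
outer loop
vertex 2.806 -1.204 0.234
vertex 1.916 -0.482 0.237
vertex 2.855 -0.231 -0.37
endloop
endfacet
facet normal 0.327 -0.510 -0.795
outer loop
vertex 2.806 -1.204 0.234
vertex 2.855 -0.231 -0.37
vertex 3.768 -0.58 0.229
endloop
endfacet
facet normal 0.534 -0.824 -0.189
outer loop
vertex 2.806 -1.204 0.234
vertex 3.768 -0.58 0.229
vertex 3.393 -1.047 1.206
endloop
endfacet
facet normal -0.028 -0.606 0.795
outer loop
vertex 2.248 -0.987 1.211
vertex 3.393 -1.047 1.206
vertex 2.865 -0.229 1.81
endloop
endfacet
facet normal -0.948 -0.254 0.192
outer loop
vertex 1.916 -0.482 0.237
vertex 2.248 -0.987 1.211
vertex 1.952 0.12 1.211
endloop
endfacet
facet normal -0.570 0.217 -0.792
outer loop
vertex 2.855 -0.231 -0.37
vertex 1.916 -0.482 0.237
vertex 2.327 0.587 0.234
endloop
endfacet
facet normal 0.583 0.156 -0.798
outer loop
vertex 3.768 -0.58 0.229
vertex 2.855 -0.231 -0.37
vertex 3.472 0.527 0.229
endloop
endfacet
facet normal 0.918 -0.352 0.184
outer loop
vertex 3.393 -1.047 1.206
vertex 3.768 -0.58 0.229
vertex 3.804 0.022 1.203
endloop
endfacet
facet normal -0.417 0.652 -0.634
outer loop
vertex -2.218 1.714 0.727
vertex -2.486 1.916 1.111
vertex -2.029 2.006 0.903
endloop
endfacet
facet normal 0.855 -0.296 -0.426
outer loop
vertex -2.218 1.714 0.727
vertex -2.029 2.006 0.903
vertex -1.814 0.864 2.129
endloop
endfacet
facet normal -0.416 0.653 -0.632
outer loop
vertex -2.029 2.006 0.903
vertex -2.486 1.916 1.111
vertex -2.108 2.245 1.202
endloop
endfacet
facet normal 0.968 0.246 0.059
outer loop
vertex -2.029 2.006 0.903
vertex -2.108 2.245 1.202
vertex -1.814 0.864 2.129
endloop
endfacet
facet normal -0.416 0.653 -0.632
outer loop
vertex -2.108 2.245 1.202
vertex -2.486 1.916 1.111
vertex -2.408 2.291 1.447
endloop
endfacet
facet normal 0.582 0.535 0.612
outer loop
vertex -2.108 2.245 1.202
vertex -2.408 2.291 1.447
vertex -1.814 0.864 2.129
endloop
endfacet
facet normal -0.418 0.653 -0.632
outer loop
vertex -2.408 2.291 1.447
vertex -2.486 1.916 1.111
vertex -2.754 2.117 1.496
endloop
endfacet
facet normal -0.074 0.405 0.911
outer loop
vertex -2.408 2.291 1.447
vertex -2.754 2.117 1.496
vertex -1.814 0.864 2.129
endloop
endfacet
facet normal -0.418 0.653 -0.632
outer loop
vertex -2.754 2.117 1.496
vertex -2.486 1.916 1.111
vertex -2.943 1.825 1.319
endloop
endfacet
facet normal -0.621 -0.071 0.781
outer loop
vertex -2.754 2.117 1.496
vertex -2.943 1.825 1.319
vertex -1.814 0.864 2.129
endloop
endfacet
facet normal -0.418 0.653 -0.632
outer loop
vertex -2.943 1.825 1.319
vertex -2.486 1.916 1.111
vertex -2.864 1.586 1.02
endloop
endfacet
facet normal -0.733 -0.612 0.296
outer loop
vertex -2.943 1.825 1.319
vertex -2.864 1.586 1.02
vertex -1.814 0.864 2.129
endloop
endfacet
facet normal -0.417 0.652 -0.633
outer loop
vertex -2.864 1.586 1.02
vertex -2.486 1.916 1.111
vertex -2.564 1.54 0.775
endloop
endfacet
facet normal -0.348 -0.901 -0.257
outer loop
vertex -2.864 1.586 1.02
vertex -2.564 1.54 0.775
vertex -1.814 0.864 2.129
endloop
endfacet
facet normal -0.416 0.652 -0.634
outer loop
vertex -2.564 1.54 0.775
vertex -2.486 1.916 1.111
vertex -2.218 1.714 0.727
endloop
endfacet
facet normal 0.310 -0.771 -0.557
outer loop
vertex -2.564 1.54 0.775
vertex -2.218 1.714 0.727
vertex -1.814 0.864 2.129
endloop
endfacet

endsolid


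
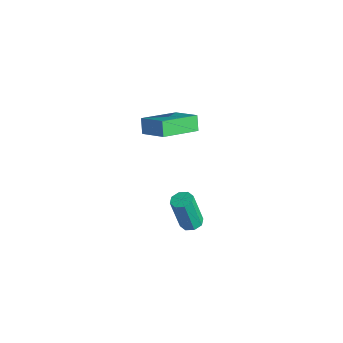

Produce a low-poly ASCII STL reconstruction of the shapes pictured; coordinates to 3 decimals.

solid 
facet normal -0.835 -0.234 -0.499
outer loop
vertex -1.969 -4.021 3.178
vertex -2.099 -2.139 2.514
vertex -1.515 -4.224 2.513
endloop
endfacet
facet normal 0.066 -0.941 0.332
outer loop
vertex -0.221 -3.861 3.286
vertex -1.969 -4.021 3.178
vertex -1.515 -4.224 2.513
endloop
endfacet
facet normal -0.835 -0.234 -0.499
outer loop
vertex -1.515 -4.224 2.513
vertex -2.099 -2.139 2.514
vertex -1.645 -2.342 1.849
endloop
endfacet
facet normal 0.547 -0.245 -0.801
outer loop
vertex -1.645 -2.342 1.849
vertex -0.221 -3.861 3.286
vertex -1.515 -4.224 2.513
endloop
endfacet
facet normal -0.547 0.245 0.801
outer loop
vertex -1.969 -4.021 3.178
vertex -0.805 -1.776 3.287
vertex -2.099 -2.139 2.514
endloop
endfacet
facet normal 0.066 -0.941 0.332
outer loop
vertex -0.675 -3.658 3.951
vertex -1.969 -4.021 3.178
vertex -0.221 -3.861 3.286
endloop
endfacet
facet normal -0.547 0.245 0.801
outer loop
vertex -0.675 -3.658 3.951
vertex -0.805 -1.776 3.287
vertex -1.969 -4.021 3.178
endloop
endfacet
facet normal -0.066 0.941 -0.332
outer loop
vertex -2.099 -2.139 2.514
vertex -0.805 -1.776 3.287
vertex -1.645 -2.342 1.849
endloop
endfacet
facet normal 0.547 -0.245 -0.801
outer loop
vertex -0.351 -1.979 2.622
vertex -0.221 -3.861 3.286
vertex -1.645 -2.342 1.849
endloop
endfacet
facet normal -0.066 0.941 -0.332
outer loop
vertex -1.645 -2.342 1.849
vertex -0.805 -1.776 3.287
vertex -0.351 -1.979 2.622
endloop
endfacet
facet normal 0.835 0.234 0.499
outer loop
vertex -0.351 -1.979 2.622
vertex -0.675 -3.658 3.951
vertex -0.221 -3.861 3.286
endloop
endfacet
facet normal 0.835 0.234 0.499
outer loop
vertex -0.805 -1.776 3.287
vertex -0.675 -3.658 3.951
vertex -0.351 -1.979 2.622
endloop
endfacet
facet normal 0.159 0.198 -0.967
outer loop
vertex 0.868 -2.469 -3.431
vertex 0.378 -2.726 -3.564
vertex 0.53 -2.194 -3.43
endloop
endfacet
facet normal 0.611 0.750 0.255
outer loop
vertex 0.868 -2.469 -3.431
vertex 0.53 -2.194 -3.43
vertex 0.573 -2.836 -1.642
endloop
endfacet
facet normal 0.611 0.750 0.255
outer loop
vertex 0.573 -2.836 -1.642
vertex 0.53 -2.194 -3.43
vertex 0.235 -2.561 -1.641
endloop
endfacet
facet normal -0.159 -0.199 0.967
outer loop
vertex 0.573 -2.836 -1.642
vertex 0.235 -2.561 -1.641
vertex 0.082 -3.094 -1.776
endloop
endfacet
facet normal 0.160 0.198 -0.967
outer loop
vertex 0.53 -2.194 -3.43
vertex 0.378 -2.726 -3.564
vertex 0.102 -2.23 -3.508
endloop
endfacet
facet normal -0.115 0.977 0.181
outer loop
vertex 0.53 -2.194 -3.43
vertex 0.102 -2.23 -3.508
vertex 0.235 -2.561 -1.641
endloop
endfacet
facet normal -0.117 0.976 0.181
outer loop
vertex 0.235 -2.561 -1.641
vertex 0.102 -2.23 -3.508
vertex -0.193 -2.598 -1.719
endloop
endfacet
facet normal -0.159 -0.199 0.967
outer loop
vertex 0.235 -2.561 -1.641
vertex -0.193 -2.598 -1.719
vertex 0.082 -3.094 -1.776
endloop
endfacet
facet normal 0.159 0.198 -0.967
outer loop
vertex 0.102 -2.23 -3.508
vertex 0.378 -2.726 -3.564
vertex -0.164 -2.558 -3.619
endloop
endfacet
facet normal -0.777 0.630 0.001
outer loop
vertex 0.102 -2.23 -3.508
vertex -0.164 -2.558 -3.619
vertex -0.193 -2.598 -1.719
endloop
endfacet
facet normal -0.776 0.631 0.001
outer loop
vertex -0.193 -2.598 -1.719
vertex -0.164 -2.558 -3.619
vertex -0.459 -2.925 -1.83
endloop
endfacet
facet normal -0.159 -0.199 0.967
outer loop
vertex -0.193 -2.598 -1.719
vertex -0.459 -2.925 -1.83
vertex 0.082 -3.094 -1.776
endloop
endfacet
facet normal 0.160 0.198 -0.967
outer loop
vertex -0.164 -2.558 -3.619
vertex 0.378 -2.726 -3.564
vertex -0.113 -2.984 -3.698
endloop
endfacet
facet normal -0.980 -0.084 -0.179
outer loop
vertex -0.164 -2.558 -3.619
vertex -0.113 -2.984 -3.698
vertex -0.459 -2.925 -1.83
endloop
endfacet
facet normal -0.980 -0.084 -0.179
outer loop
vertex -0.459 -2.925 -1.83
vertex -0.113 -2.984 -3.698
vertex -0.408 -3.351 -1.909
endloop
endfacet
facet normal -0.159 -0.198 0.967
outer loop
vertex -0.459 -2.925 -1.83
vertex -0.408 -3.351 -1.909
vertex 0.082 -3.094 -1.776
endloop
endfacet
facet normal 0.159 0.199 -0.967
outer loop
vertex -0.113 -2.984 -3.698
vertex 0.378 -2.726 -3.564
vertex 0.225 -3.259 -3.699
endloop
endfacet
facet normal -0.611 -0.750 -0.255
outer loop
vertex -0.113 -2.984 -3.698
vertex 0.225 -3.259 -3.699
vertex -0.408 -3.351 -1.909
endloop
endfacet
facet normal -0.611 -0.750 -0.255
outer loop
vertex -0.408 -3.351 -1.909
vertex 0.225 -3.259 -3.699
vertex -0.07 -3.626 -1.91
endloop
endfacet
facet normal -0.159 -0.198 0.967
outer loop
vertex -0.408 -3.351 -1.909
vertex -0.07 -3.626 -1.91
vertex 0.082 -3.094 -1.776
endloop
endfacet
facet normal 0.159 0.199 -0.967
outer loop
vertex 0.225 -3.259 -3.699
vertex 0.378 -2.726 -3.564
vertex 0.653 -3.222 -3.621
endloop
endfacet
facet normal 0.117 -0.976 -0.181
outer loop
vertex 0.225 -3.259 -3.699
vertex 0.653 -3.222 -3.621
vertex -0.07 -3.626 -1.91
endloop
endfacet
facet normal 0.115 -0.977 -0.182
outer loop
vertex -0.07 -3.626 -1.91
vertex 0.653 -3.222 -3.621
vertex 0.358 -3.59 -1.832
endloop
endfacet
facet normal -0.160 -0.198 0.967
outer loop
vertex -0.07 -3.626 -1.91
vertex 0.358 -3.59 -1.832
vertex 0.082 -3.094 -1.776
endloop
endfacet
facet normal 0.159 0.199 -0.967
outer loop
vertex 0.653 -3.222 -3.621
vertex 0.378 -2.726 -3.564
vertex 0.919 -2.895 -3.51
endloop
endfacet
facet normal 0.776 -0.631 -0.002
outer loop
vertex 0.653 -3.222 -3.621
vertex 0.919 -2.895 -3.51
vertex 0.358 -3.59 -1.832
endloop
endfacet
facet normal 0.777 -0.630 -0.001
outer loop
vertex 0.358 -3.59 -1.832
vertex 0.919 -2.895 -3.51
vertex 0.624 -3.262 -1.721
endloop
endfacet
facet normal -0.159 -0.198 0.967
outer loop
vertex 0.358 -3.59 -1.832
vertex 0.624 -3.262 -1.721
vertex 0.082 -3.094 -1.776
endloop
endfacet
facet normal 0.159 0.198 -0.967
outer loop
vertex 0.919 -2.895 -3.51
vertex 0.378 -2.726 -3.564
vertex 0.868 -2.469 -3.431
endloop
endfacet
facet normal 0.980 0.084 0.179
outer loop
vertex 0.919 -2.895 -3.51
vertex 0.868 -2.469 -3.431
vertex 0.624 -3.262 -1.721
endloop
endfacet
facet normal 0.980 0.084 0.179
outer loop
vertex 0.624 -3.262 -1.721
vertex 0.868 -2.469 -3.431
vertex 0.573 -2.836 -1.642
endloop
endfacet
facet normal -0.160 -0.198 0.967
outer loop
vertex 0.624 -3.262 -1.721
vertex 0.573 -2.836 -1.642
vertex 0.082 -3.094 -1.776
endloop
endfacet

endsolid


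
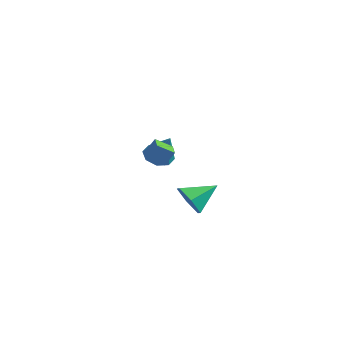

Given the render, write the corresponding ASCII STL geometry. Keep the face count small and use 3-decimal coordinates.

solid 
facet normal -0.747 0.664 -0.013
outer loop
vertex -2.788 -0.591 3.656
vertex -2.448 -0.191 4.53
vertex -2.162 0.102 3.095
endloop
endfacet
facet normal -0.334 -0.392 -0.857
outer loop
vertex -1.272 -0.689 3.11
vertex -2.788 -0.591 3.656
vertex -2.162 0.102 3.095
endloop
endfacet
facet normal -0.747 0.665 -0.013
outer loop
vertex -2.162 0.102 3.095
vertex -2.448 -0.191 4.53
vertex -1.821 0.502 3.969
endloop
endfacet
facet normal 0.574 0.636 -0.515
outer loop
vertex -1.821 0.502 3.969
vertex -1.272 -0.689 3.11
vertex -2.162 0.102 3.095
endloop
endfacet
facet normal -0.574 -0.637 0.515
outer loop
vertex -2.788 -0.591 3.656
vertex -1.558 -0.982 4.545
vertex -2.448 -0.191 4.53
endloop
endfacet
facet normal -0.334 -0.392 -0.857
outer loop
vertex -1.899 -1.382 3.671
vertex -2.788 -0.591 3.656
vertex -1.272 -0.689 3.11
endloop
endfacet
facet normal -0.575 -0.636 0.515
outer loop
vertex -1.899 -1.382 3.671
vertex -1.558 -0.982 4.545
vertex -2.788 -0.591 3.656
endloop
endfacet
facet normal 0.334 0.392 0.857
outer loop
vertex -2.448 -0.191 4.53
vertex -1.558 -0.982 4.545
vertex -1.821 0.502 3.969
endloop
endfacet
facet normal 0.575 0.636 -0.515
outer loop
vertex -0.932 -0.289 3.984
vertex -1.272 -0.689 3.11
vertex -1.821 0.502 3.969
endloop
endfacet
facet normal 0.334 0.392 0.857
outer loop
vertex -1.821 0.502 3.969
vertex -1.558 -0.982 4.545
vertex -0.932 -0.289 3.984
endloop
endfacet
facet normal 0.747 -0.665 0.014
outer loop
vertex -0.932 -0.289 3.984
vertex -1.899 -1.382 3.671
vertex -1.272 -0.689 3.11
endloop
endfacet
facet normal 0.747 -0.665 0.013
outer loop
vertex -1.558 -0.982 4.545
vertex -1.899 -1.382 3.671
vertex -0.932 -0.289 3.984
endloop
endfacet
facet normal -0.384 -0.797 -0.467
outer loop
vertex 3.464 -3.824 3.061
vertex 2.714 -3.187 2.591
vertex 3.67 -3.358 2.097
endloop
endfacet
facet normal 0.978 0.002 0.210
outer loop
vertex 3.464 -3.824 3.061
vertex 3.67 -3.358 2.097
vertex 3.386 -1.793 3.409
endloop
endfacet
facet normal -0.384 -0.796 -0.467
outer loop
vertex 3.67 -3.358 2.097
vertex 2.714 -3.187 2.591
vertex 2.92 -2.721 1.628
endloop
endfacet
facet normal 0.724 0.515 -0.458
outer loop
vertex 3.67 -3.358 2.097
vertex 2.92 -2.721 1.628
vertex 3.386 -1.793 3.409
endloop
endfacet
facet normal -0.384 -0.796 -0.467
outer loop
vertex 2.92 -2.721 1.628
vertex 2.714 -3.187 2.591
vertex 1.964 -2.55 2.122
endloop
endfacet
facet normal -0.071 0.892 -0.446
outer loop
vertex 2.92 -2.721 1.628
vertex 1.964 -2.55 2.122
vertex 3.386 -1.793 3.409
endloop
endfacet
facet normal -0.384 -0.796 -0.467
outer loop
vertex 1.964 -2.55 2.122
vertex 2.714 -3.187 2.591
vertex 1.758 -3.016 3.086
endloop
endfacet
facet normal -0.613 0.755 0.234
outer loop
vertex 1.964 -2.55 2.122
vertex 1.758 -3.016 3.086
vertex 3.386 -1.793 3.409
endloop
endfacet
facet normal -0.384 -0.796 -0.467
outer loop
vertex 1.758 -3.016 3.086
vertex 2.714 -3.187 2.591
vertex 2.508 -3.653 3.555
endloop
endfacet
facet normal -0.360 0.240 0.902
outer loop
vertex 1.758 -3.016 3.086
vertex 2.508 -3.653 3.555
vertex 3.386 -1.793 3.409
endloop
endfacet
facet normal -0.384 -0.797 -0.467
outer loop
vertex 2.508 -3.653 3.555
vertex 2.714 -3.187 2.591
vertex 3.464 -3.824 3.061
endloop
endfacet
facet normal 0.436 -0.136 0.890
outer loop
vertex 2.508 -3.653 3.555
vertex 3.464 -3.824 3.061
vertex 3.386 -1.793 3.409
endloop
endfacet
facet normal -0.555 0.139 -0.820
outer loop
vertex -3.542 2.016 1.602
vertex -4.311 2.033 2.125
vertex -3.706 2.672 1.824
endloop
endfacet
facet normal 0.951 0.281 -0.126
outer loop
vertex -3.542 2.016 1.602
vertex -3.706 2.672 1.824
vertex -3.169 1.747 3.815
endloop
endfacet
facet normal -0.554 0.138 -0.821
outer loop
vertex -3.706 2.672 1.824
vertex -4.311 2.033 2.125
vertex -4.225 2.954 2.222
endloop
endfacet
facet normal 0.585 0.784 0.207
outer loop
vertex -3.706 2.672 1.824
vertex -4.225 2.954 2.222
vertex -3.169 1.747 3.815
endloop
endfacet
facet normal -0.556 0.138 -0.820
outer loop
vertex -4.225 2.954 2.222
vertex -4.311 2.033 2.125
vertex -4.794 2.696 2.564
endloop
endfacet
facet normal 0.001 0.797 0.603
outer loop
vertex -4.225 2.954 2.222
vertex -4.794 2.696 2.564
vertex -3.169 1.747 3.815
endloop
endfacet
facet normal -0.555 0.139 -0.820
outer loop
vertex -4.794 2.696 2.564
vertex -4.311 2.033 2.125
vertex -5.08 2.05 2.648
endloop
endfacet
facet normal -0.459 0.311 0.832
outer loop
vertex -4.794 2.696 2.564
vertex -5.08 2.05 2.648
vertex -3.169 1.747 3.815
endloop
endfacet
facet normal -0.555 0.139 -0.820
outer loop
vertex -5.08 2.05 2.648
vertex -4.311 2.033 2.125
vertex -4.916 1.394 2.426
endloop
endfacet
facet normal -0.524 -0.388 0.758
outer loop
vertex -5.08 2.05 2.648
vertex -4.916 1.394 2.426
vertex -3.169 1.747 3.815
endloop
endfacet
facet normal -0.555 0.139 -0.820
outer loop
vertex -4.916 1.394 2.426
vertex -4.311 2.033 2.125
vertex -4.398 1.112 2.028
endloop
endfacet
facet normal -0.158 -0.891 0.425
outer loop
vertex -4.916 1.394 2.426
vertex -4.398 1.112 2.028
vertex -3.169 1.747 3.815
endloop
endfacet
facet normal -0.556 0.139 -0.820
outer loop
vertex -4.398 1.112 2.028
vertex -4.311 2.033 2.125
vertex -3.829 1.37 1.686
endloop
endfacet
facet normal 0.427 -0.904 0.028
outer loop
vertex -4.398 1.112 2.028
vertex -3.829 1.37 1.686
vertex -3.169 1.747 3.815
endloop
endfacet
facet normal -0.555 0.140 -0.820
outer loop
vertex -3.829 1.37 1.686
vertex -4.311 2.033 2.125
vertex -3.542 2.016 1.602
endloop
endfacet
facet normal 0.885 -0.419 -0.200
outer loop
vertex -3.829 1.37 1.686
vertex -3.542 2.016 1.602
vertex -3.169 1.747 3.815
endloop
endfacet

endsolid


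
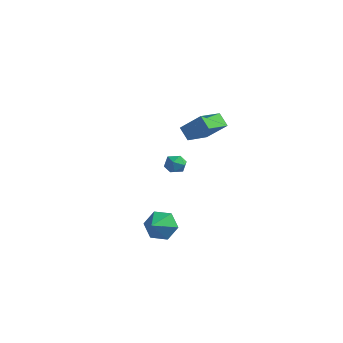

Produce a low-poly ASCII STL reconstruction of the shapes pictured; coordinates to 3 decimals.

solid 
facet normal -0.702 0.180 0.689
outer loop
vertex 0.585 0.432 4.527
vertex 0.612 2.073 4.126
vertex -0.64 0.163 3.349
endloop
endfacet
facet normal -0.015 -0.971 0.238
outer loop
vertex 0.048 -0.013 2.674
vertex 0.585 0.432 4.527
vertex -0.64 0.163 3.349
endloop
endfacet
facet normal -0.702 0.180 0.689
outer loop
vertex -0.64 0.163 3.349
vertex 0.612 2.073 4.126
vertex -0.613 1.805 2.948
endloop
endfacet
facet normal -0.712 -0.156 -0.685
outer loop
vertex -0.613 1.805 2.948
vertex 0.048 -0.013 2.674
vertex -0.64 0.163 3.349
endloop
endfacet
facet normal 0.712 0.156 0.685
outer loop
vertex 0.585 0.432 4.527
vertex 1.3 1.897 3.451
vertex 0.612 2.073 4.126
endloop
endfacet
facet normal -0.016 -0.971 0.238
outer loop
vertex 1.273 0.255 3.852
vertex 0.585 0.432 4.527
vertex 0.048 -0.013 2.674
endloop
endfacet
facet normal 0.712 0.156 0.685
outer loop
vertex 1.273 0.255 3.852
vertex 1.3 1.897 3.451
vertex 0.585 0.432 4.527
endloop
endfacet
facet normal 0.016 0.971 -0.237
outer loop
vertex 0.612 2.073 4.126
vertex 1.3 1.897 3.451
vertex -0.613 1.805 2.948
endloop
endfacet
facet normal -0.712 -0.156 -0.685
outer loop
vertex 0.075 1.628 2.273
vertex 0.048 -0.013 2.674
vertex -0.613 1.805 2.948
endloop
endfacet
facet normal 0.016 0.971 -0.238
outer loop
vertex -0.613 1.805 2.948
vertex 1.3 1.897 3.451
vertex 0.075 1.628 2.273
endloop
endfacet
facet normal 0.702 -0.180 -0.689
outer loop
vertex 0.075 1.628 2.273
vertex 1.273 0.255 3.852
vertex 0.048 -0.013 2.674
endloop
endfacet
facet normal 0.702 -0.180 -0.689
outer loop
vertex 1.3 1.897 3.451
vertex 1.273 0.255 3.852
vertex 0.075 1.628 2.273
endloop
endfacet
facet normal -0.775 0.609 -0.171
outer loop
vertex -3.406 3.382 -1.923
vertex -3.867 2.882 -1.615
vertex -3.548 3.407 -1.191
endloop
endfacet
facet normal -0.175 0.982 -0.068
outer loop
vertex -3.406 3.382 -1.923
vertex -3.548 3.407 -1.191
vertex -2.852 3.514 -1.44
endloop
endfacet
facet normal 0.301 0.774 -0.557
outer loop
vertex -3.406 3.382 -1.923
vertex -2.852 3.514 -1.44
vertex -2.742 3.055 -2.018
endloop
endfacet
facet normal -0.003 0.274 -0.962
outer loop
vertex -3.406 3.382 -1.923
vertex -2.742 3.055 -2.018
vertex -3.369 2.665 -2.127
endloop
endfacet
facet normal -0.669 0.171 -0.723
outer loop
vertex -3.406 3.382 -1.923
vertex -3.369 2.665 -2.127
vertex -3.867 2.882 -1.615
endloop
endfacet
facet normal 0.081 0.813 0.577
outer loop
vertex -2.852 3.514 -1.44
vertex -3.548 3.407 -1.191
vertex -2.971 3.095 -0.833
endloop
endfacet
facet normal -0.888 0.209 0.410
outer loop
vertex -3.548 3.407 -1.191
vertex -3.867 2.882 -1.615
vertex -3.598 2.705 -0.942
endloop
endfacet
facet normal -0.717 -0.500 -0.486
outer loop
vertex -3.867 2.882 -1.615
vertex -3.369 2.665 -2.127
vertex -3.488 2.246 -1.52
endloop
endfacet
facet normal 0.360 -0.335 -0.871
outer loop
vertex -3.369 2.665 -2.127
vertex -2.742 3.055 -2.018
vertex -2.792 2.353 -1.769
endloop
endfacet
facet normal 0.853 0.476 -0.216
outer loop
vertex -2.742 3.055 -2.018
vertex -2.852 3.514 -1.44
vertex -2.473 2.878 -1.345
endloop
endfacet
facet normal 0.003 -0.274 0.962
outer loop
vertex -2.934 2.378 -1.037
vertex -2.971 3.095 -0.833
vertex -3.598 2.705 -0.942
endloop
endfacet
facet normal -0.301 -0.774 0.557
outer loop
vertex -2.934 2.378 -1.037
vertex -3.598 2.705 -0.942
vertex -3.488 2.246 -1.52
endloop
endfacet
facet normal 0.175 -0.982 0.068
outer loop
vertex -2.934 2.378 -1.037
vertex -3.488 2.246 -1.52
vertex -2.792 2.353 -1.769
endloop
endfacet
facet normal 0.775 -0.609 0.171
outer loop
vertex -2.934 2.378 -1.037
vertex -2.792 2.353 -1.769
vertex -2.473 2.878 -1.345
endloop
endfacet
facet normal 0.669 -0.171 0.723
outer loop
vertex -2.934 2.378 -1.037
vertex -2.473 2.878 -1.345
vertex -2.971 3.095 -0.833
endloop
endfacet
facet normal -0.360 0.335 0.871
outer loop
vertex -3.598 2.705 -0.942
vertex -2.971 3.095 -0.833
vertex -3.548 3.407 -1.191
endloop
endfacet
facet normal -0.853 -0.476 0.216
outer loop
vertex -3.488 2.246 -1.52
vertex -3.598 2.705 -0.942
vertex -3.867 2.882 -1.615
endloop
endfacet
facet normal -0.081 -0.813 -0.577
outer loop
vertex -2.792 2.353 -1.769
vertex -3.488 2.246 -1.52
vertex -3.369 2.665 -2.127
endloop
endfacet
facet normal 0.888 -0.209 -0.410
outer loop
vertex -2.473 2.878 -1.345
vertex -2.792 2.353 -1.769
vertex -2.742 3.055 -2.018
endloop
endfacet
facet normal 0.717 0.500 0.486
outer loop
vertex -2.971 3.095 -0.833
vertex -2.473 2.878 -1.345
vertex -2.852 3.514 -1.44
endloop
endfacet
facet normal -0.210 0.862 -0.461
outer loop
vertex -0.268 -1.368 -4.708
vertex -0.949 -1.127 -3.947
vertex 0.057 -0.837 -3.862
endloop
endfacet
facet normal 0.884 -0.465 -0.047
outer loop
vertex -0.268 -1.368 -4.708
vertex 0.057 -0.837 -3.862
vertex -0.671 -2.273 -3.333
endloop
endfacet
facet normal -0.209 0.862 -0.462
outer loop
vertex 0.057 -0.837 -3.862
vertex -0.949 -1.127 -3.947
vertex -0.625 -0.595 -3.101
endloop
endfacet
facet normal 0.722 -0.114 0.683
outer loop
vertex 0.057 -0.837 -3.862
vertex -0.625 -0.595 -3.101
vertex -0.671 -2.273 -3.333
endloop
endfacet
facet normal -0.209 0.862 -0.462
outer loop
vertex -0.625 -0.595 -3.101
vertex -0.949 -1.127 -3.947
vertex -1.631 -0.885 -3.186
endloop
endfacet
facet normal -0.045 -0.136 0.990
outer loop
vertex -0.625 -0.595 -3.101
vertex -1.631 -0.885 -3.186
vertex -0.671 -2.273 -3.333
endloop
endfacet
facet normal -0.209 0.862 -0.462
outer loop
vertex -1.631 -0.885 -3.186
vertex -0.949 -1.127 -3.947
vertex -1.955 -1.416 -4.031
endloop
endfacet
facet normal -0.648 -0.508 0.568
outer loop
vertex -1.631 -0.885 -3.186
vertex -1.955 -1.416 -4.031
vertex -0.671 -2.273 -3.333
endloop
endfacet
facet normal -0.209 0.862 -0.462
outer loop
vertex -1.955 -1.416 -4.031
vertex -0.949 -1.127 -3.947
vertex -1.273 -1.658 -4.792
endloop
endfacet
facet normal -0.485 -0.859 -0.162
outer loop
vertex -1.955 -1.416 -4.031
vertex -1.273 -1.658 -4.792
vertex -0.671 -2.273 -3.333
endloop
endfacet
facet normal -0.210 0.862 -0.461
outer loop
vertex -1.273 -1.658 -4.792
vertex -0.949 -1.127 -3.947
vertex -0.268 -1.368 -4.708
endloop
endfacet
facet normal 0.281 -0.837 -0.469
outer loop
vertex -1.273 -1.658 -4.792
vertex -0.268 -1.368 -4.708
vertex -0.671 -2.273 -3.333
endloop
endfacet

endsolid


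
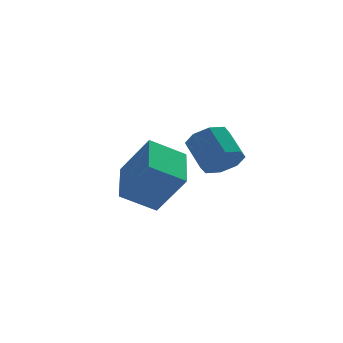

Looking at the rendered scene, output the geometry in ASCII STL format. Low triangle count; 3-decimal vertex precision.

solid 
facet normal 0.197 -0.774 -0.602
outer loop
vertex 3.551 -2.925 0.562
vertex 2.779 -3.007 0.415
vertex 3.369 -2.6 0.085
endloop
endfacet
facet normal 0.933 0.336 -0.127
outer loop
vertex 3.551 -2.925 0.562
vertex 3.369 -2.6 0.085
vertex 3.293 -1.911 1.351
endloop
endfacet
facet normal 0.934 0.335 -0.126
outer loop
vertex 3.293 -1.911 1.351
vertex 3.369 -2.6 0.085
vertex 3.112 -1.586 0.874
endloop
endfacet
facet normal -0.196 0.774 0.602
outer loop
vertex 3.293 -1.911 1.351
vertex 3.112 -1.586 0.874
vertex 2.521 -1.993 1.205
endloop
endfacet
facet normal 0.196 -0.773 -0.603
outer loop
vertex 3.369 -2.6 0.085
vertex 2.779 -3.007 0.415
vertex 2.842 -2.513 -0.198
endloop
endfacet
facet normal 0.449 0.617 -0.646
outer loop
vertex 3.369 -2.6 0.085
vertex 2.842 -2.513 -0.198
vertex 3.112 -1.586 0.874
endloop
endfacet
facet normal 0.448 0.617 -0.647
outer loop
vertex 3.112 -1.586 0.874
vertex 2.842 -2.513 -0.198
vertex 2.585 -1.5 0.591
endloop
endfacet
facet normal -0.197 0.774 0.601
outer loop
vertex 3.112 -1.586 0.874
vertex 2.585 -1.5 0.591
vertex 2.521 -1.993 1.205
endloop
endfacet
facet normal 0.197 -0.773 -0.603
outer loop
vertex 2.842 -2.513 -0.198
vertex 2.779 -3.007 0.415
vertex 2.278 -2.716 -0.122
endloop
endfacet
facet normal -0.300 0.538 -0.788
outer loop
vertex 2.842 -2.513 -0.198
vertex 2.278 -2.716 -0.122
vertex 2.585 -1.5 0.591
endloop
endfacet
facet normal -0.298 0.538 -0.789
outer loop
vertex 2.585 -1.5 0.591
vertex 2.278 -2.716 -0.122
vertex 2.02 -1.702 0.667
endloop
endfacet
facet normal -0.196 0.775 0.601
outer loop
vertex 2.585 -1.5 0.591
vertex 2.02 -1.702 0.667
vertex 2.521 -1.993 1.205
endloop
endfacet
facet normal 0.196 -0.774 -0.602
outer loop
vertex 2.278 -2.716 -0.122
vertex 2.779 -3.007 0.415
vertex 2.007 -3.089 0.269
endloop
endfacet
facet normal -0.872 0.143 -0.468
outer loop
vertex 2.278 -2.716 -0.122
vertex 2.007 -3.089 0.269
vertex 2.02 -1.702 0.667
endloop
endfacet
facet normal -0.872 0.143 -0.468
outer loop
vertex 2.02 -1.702 0.667
vertex 2.007 -3.089 0.269
vertex 1.749 -2.075 1.058
endloop
endfacet
facet normal -0.197 0.774 0.602
outer loop
vertex 2.02 -1.702 0.667
vertex 1.749 -2.075 1.058
vertex 2.521 -1.993 1.205
endloop
endfacet
facet normal 0.196 -0.774 -0.602
outer loop
vertex 2.007 -3.089 0.269
vertex 2.779 -3.007 0.415
vertex 2.188 -3.414 0.746
endloop
endfacet
facet normal -0.934 -0.335 0.126
outer loop
vertex 2.007 -3.089 0.269
vertex 2.188 -3.414 0.746
vertex 1.749 -2.075 1.058
endloop
endfacet
facet normal -0.933 -0.336 0.127
outer loop
vertex 1.749 -2.075 1.058
vertex 2.188 -3.414 0.746
vertex 1.931 -2.4 1.535
endloop
endfacet
facet normal -0.197 0.774 0.602
outer loop
vertex 1.749 -2.075 1.058
vertex 1.931 -2.4 1.535
vertex 2.521 -1.993 1.205
endloop
endfacet
facet normal 0.197 -0.774 -0.601
outer loop
vertex 2.188 -3.414 0.746
vertex 2.779 -3.007 0.415
vertex 2.715 -3.5 1.029
endloop
endfacet
facet normal -0.448 -0.617 0.647
outer loop
vertex 2.188 -3.414 0.746
vertex 2.715 -3.5 1.029
vertex 1.931 -2.4 1.535
endloop
endfacet
facet normal -0.449 -0.617 0.646
outer loop
vertex 1.931 -2.4 1.535
vertex 2.715 -3.5 1.029
vertex 2.458 -2.487 1.818
endloop
endfacet
facet normal -0.196 0.773 0.603
outer loop
vertex 1.931 -2.4 1.535
vertex 2.458 -2.487 1.818
vertex 2.521 -1.993 1.205
endloop
endfacet
facet normal 0.196 -0.775 -0.601
outer loop
vertex 2.715 -3.5 1.029
vertex 2.779 -3.007 0.415
vertex 3.28 -3.298 0.953
endloop
endfacet
facet normal 0.298 -0.538 0.788
outer loop
vertex 2.715 -3.5 1.029
vertex 3.28 -3.298 0.953
vertex 2.458 -2.487 1.818
endloop
endfacet
facet normal 0.300 -0.537 0.788
outer loop
vertex 2.458 -2.487 1.818
vertex 3.28 -3.298 0.953
vertex 3.022 -2.284 1.742
endloop
endfacet
facet normal -0.197 0.773 0.603
outer loop
vertex 2.458 -2.487 1.818
vertex 3.022 -2.284 1.742
vertex 2.521 -1.993 1.205
endloop
endfacet
facet normal 0.197 -0.774 -0.602
outer loop
vertex 3.28 -3.298 0.953
vertex 2.779 -3.007 0.415
vertex 3.551 -2.925 0.562
endloop
endfacet
facet normal 0.872 -0.143 0.468
outer loop
vertex 3.28 -3.298 0.953
vertex 3.551 -2.925 0.562
vertex 3.022 -2.284 1.742
endloop
endfacet
facet normal 0.872 -0.143 0.468
outer loop
vertex 3.022 -2.284 1.742
vertex 3.551 -2.925 0.562
vertex 3.293 -1.911 1.351
endloop
endfacet
facet normal -0.196 0.774 0.602
outer loop
vertex 3.022 -2.284 1.742
vertex 3.293 -1.911 1.351
vertex 2.521 -1.993 1.205
endloop
endfacet
facet normal -0.456 0.368 -0.810
outer loop
vertex 0.037 0.267 -2.058
vertex 0.489 2.115 -1.473
vertex 1.336 0.191 -2.823
endloop
endfacet
facet normal -0.227 -0.929 -0.294
outer loop
vertex 2.211 -0.515 -1.267
vertex 0.037 0.267 -2.058
vertex 1.336 0.191 -2.823
endloop
endfacet
facet normal -0.456 0.368 -0.810
outer loop
vertex 1.336 0.191 -2.823
vertex 0.489 2.115 -1.473
vertex 1.788 2.039 -2.239
endloop
endfacet
facet normal 0.861 -0.050 -0.507
outer loop
vertex 1.788 2.039 -2.239
vertex 2.211 -0.515 -1.267
vertex 1.336 0.191 -2.823
endloop
endfacet
facet normal -0.861 0.050 0.507
outer loop
vertex 0.037 0.267 -2.058
vertex 1.364 1.409 0.083
vertex 0.489 2.115 -1.473
endloop
endfacet
facet normal -0.227 -0.929 -0.293
outer loop
vertex 0.912 -0.439 -0.501
vertex 0.037 0.267 -2.058
vertex 2.211 -0.515 -1.267
endloop
endfacet
facet normal -0.861 0.050 0.507
outer loop
vertex 0.912 -0.439 -0.501
vertex 1.364 1.409 0.083
vertex 0.037 0.267 -2.058
endloop
endfacet
facet normal 0.227 0.929 0.293
outer loop
vertex 0.489 2.115 -1.473
vertex 1.364 1.409 0.083
vertex 1.788 2.039 -2.239
endloop
endfacet
facet normal 0.861 -0.050 -0.507
outer loop
vertex 2.663 1.333 -0.682
vertex 2.211 -0.515 -1.267
vertex 1.788 2.039 -2.239
endloop
endfacet
facet normal 0.227 0.929 0.293
outer loop
vertex 1.788 2.039 -2.239
vertex 1.364 1.409 0.083
vertex 2.663 1.333 -0.682
endloop
endfacet
facet normal 0.456 -0.368 0.810
outer loop
vertex 2.663 1.333 -0.682
vertex 0.912 -0.439 -0.501
vertex 2.211 -0.515 -1.267
endloop
endfacet
facet normal 0.456 -0.368 0.811
outer loop
vertex 1.364 1.409 0.083
vertex 0.912 -0.439 -0.501
vertex 2.663 1.333 -0.682
endloop
endfacet

endsolid


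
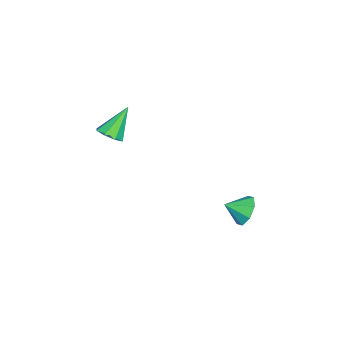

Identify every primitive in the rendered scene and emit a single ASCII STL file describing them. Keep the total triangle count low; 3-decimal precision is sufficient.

solid 
facet normal 0.519 -0.330 -0.788
outer loop
vertex 2.89 -4.872 1.967
vertex 2.547 -4.282 1.494
vertex 3.229 -4.335 1.965
endloop
endfacet
facet normal 0.446 -0.278 0.851
outer loop
vertex 2.89 -4.872 1.967
vertex 3.229 -4.335 1.965
vertex 1.473 -3.598 3.126
endloop
endfacet
facet normal 0.519 -0.331 -0.788
outer loop
vertex 3.229 -4.335 1.965
vertex 2.547 -4.282 1.494
vertex 3.169 -3.767 1.687
endloop
endfacet
facet normal 0.616 0.398 0.680
outer loop
vertex 3.229 -4.335 1.965
vertex 3.169 -3.767 1.687
vertex 1.473 -3.598 3.126
endloop
endfacet
facet normal 0.518 -0.330 -0.789
outer loop
vertex 3.169 -3.767 1.687
vertex 2.547 -4.282 1.494
vertex 2.744 -3.5 1.296
endloop
endfacet
facet normal 0.321 0.908 0.271
outer loop
vertex 3.169 -3.767 1.687
vertex 2.744 -3.5 1.296
vertex 1.473 -3.598 3.126
endloop
endfacet
facet normal 0.520 -0.330 -0.788
outer loop
vertex 2.744 -3.5 1.296
vertex 2.547 -4.282 1.494
vertex 2.205 -3.692 1.021
endloop
endfacet
facet normal -0.270 0.953 -0.136
outer loop
vertex 2.744 -3.5 1.296
vertex 2.205 -3.692 1.021
vertex 1.473 -3.598 3.126
endloop
endfacet
facet normal 0.519 -0.331 -0.788
outer loop
vertex 2.205 -3.692 1.021
vertex 2.547 -4.282 1.494
vertex 1.866 -4.229 1.023
endloop
endfacet
facet normal -0.806 0.508 -0.303
outer loop
vertex 2.205 -3.692 1.021
vertex 1.866 -4.229 1.023
vertex 1.473 -3.598 3.126
endloop
endfacet
facet normal 0.519 -0.331 -0.788
outer loop
vertex 1.866 -4.229 1.023
vertex 2.547 -4.282 1.494
vertex 1.926 -4.797 1.301
endloop
endfacet
facet normal -0.977 -0.168 -0.132
outer loop
vertex 1.866 -4.229 1.023
vertex 1.926 -4.797 1.301
vertex 1.473 -3.598 3.126
endloop
endfacet
facet normal 0.519 -0.330 -0.788
outer loop
vertex 1.926 -4.797 1.301
vertex 2.547 -4.282 1.494
vertex 2.35 -5.064 1.692
endloop
endfacet
facet normal -0.681 -0.678 0.276
outer loop
vertex 1.926 -4.797 1.301
vertex 2.35 -5.064 1.692
vertex 1.473 -3.598 3.126
endloop
endfacet
facet normal 0.519 -0.330 -0.788
outer loop
vertex 2.35 -5.064 1.692
vertex 2.547 -4.282 1.494
vertex 2.89 -4.872 1.967
endloop
endfacet
facet normal -0.091 -0.724 0.684
outer loop
vertex 2.35 -5.064 1.692
vertex 2.89 -4.872 1.967
vertex 1.473 -3.598 3.126
endloop
endfacet
facet normal -0.335 0.816 -0.471
outer loop
vertex 2.896 2.782 -3.815
vertex 2.508 3.124 -2.947
vertex 3.397 3.217 -3.418
endloop
endfacet
facet normal 0.749 -0.592 -0.296
outer loop
vertex 2.896 2.782 -3.815
vertex 3.397 3.217 -3.418
vertex 2.932 2.096 -2.353
endloop
endfacet
facet normal -0.335 0.815 -0.472
outer loop
vertex 3.397 3.217 -3.418
vertex 2.508 3.124 -2.947
vertex 3.377 3.598 -2.746
endloop
endfacet
facet normal 0.957 -0.240 0.165
outer loop
vertex 3.397 3.217 -3.418
vertex 3.377 3.598 -2.746
vertex 2.932 2.096 -2.353
endloop
endfacet
facet normal -0.336 0.816 -0.471
outer loop
vertex 3.377 3.598 -2.746
vertex 2.508 3.124 -2.947
vertex 2.849 3.701 -2.191
endloop
endfacet
facet normal 0.721 -0.033 0.692
outer loop
vertex 3.377 3.598 -2.746
vertex 2.849 3.701 -2.191
vertex 2.932 2.096 -2.353
endloop
endfacet
facet normal -0.336 0.816 -0.471
outer loop
vertex 2.849 3.701 -2.191
vertex 2.508 3.124 -2.947
vertex 2.121 3.466 -2.079
endloop
endfacet
facet normal 0.180 -0.090 0.980
outer loop
vertex 2.849 3.701 -2.191
vertex 2.121 3.466 -2.079
vertex 2.932 2.096 -2.353
endloop
endfacet
facet normal -0.337 0.815 -0.471
outer loop
vertex 2.121 3.466 -2.079
vertex 2.508 3.124 -2.947
vertex 1.62 3.03 -2.475
endloop
endfacet
facet normal -0.349 -0.378 0.858
outer loop
vertex 2.121 3.466 -2.079
vertex 1.62 3.03 -2.475
vertex 2.932 2.096 -2.353
endloop
endfacet
facet normal -0.336 0.816 -0.470
outer loop
vertex 1.62 3.03 -2.475
vertex 2.508 3.124 -2.947
vertex 1.639 2.65 -3.148
endloop
endfacet
facet normal -0.557 -0.730 0.397
outer loop
vertex 1.62 3.03 -2.475
vertex 1.639 2.65 -3.148
vertex 2.932 2.096 -2.353
endloop
endfacet
facet normal -0.336 0.815 -0.471
outer loop
vertex 1.639 2.65 -3.148
vertex 2.508 3.124 -2.947
vertex 2.168 2.547 -3.703
endloop
endfacet
facet normal -0.321 -0.938 -0.132
outer loop
vertex 1.639 2.65 -3.148
vertex 2.168 2.547 -3.703
vertex 2.932 2.096 -2.353
endloop
endfacet
facet normal -0.336 0.815 -0.471
outer loop
vertex 2.168 2.547 -3.703
vertex 2.508 3.124 -2.947
vertex 2.896 2.782 -3.815
endloop
endfacet
facet normal 0.220 -0.881 -0.419
outer loop
vertex 2.168 2.547 -3.703
vertex 2.896 2.782 -3.815
vertex 2.932 2.096 -2.353
endloop
endfacet

endsolid
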